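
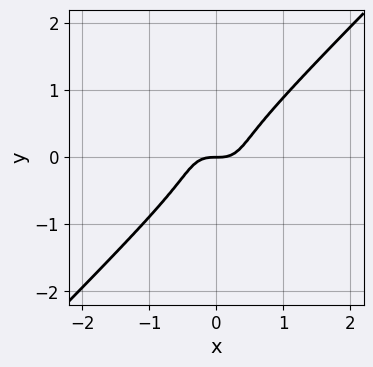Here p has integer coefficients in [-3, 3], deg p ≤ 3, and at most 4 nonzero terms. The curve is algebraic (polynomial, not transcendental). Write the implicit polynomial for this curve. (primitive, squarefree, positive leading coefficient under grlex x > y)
deg p = 3. A generic line meets the curve in up to 3 points.
From the axis intercepts and sections: it crosses the y-axis at the gridline y = 0; one x-axis crossing is at x = 0.
Fitting integer coefficients to these (and the overall shape) gives p.

3*x^3 - 3*y^3 - y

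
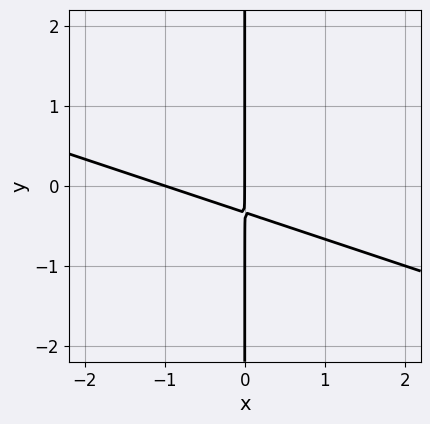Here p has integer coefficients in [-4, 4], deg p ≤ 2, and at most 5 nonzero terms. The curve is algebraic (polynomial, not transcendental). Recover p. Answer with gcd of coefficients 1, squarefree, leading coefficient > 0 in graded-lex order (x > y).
1. The degree is 2 — a generic line meets the curve in up to 2 points.
2. Reading off the gridlines: the x-axis gridline crossings are at x ∈ {-1, 0}; the visible y-axis segment lies entirely on the curve.
3. Fitting integer coefficients to these (and the overall shape) gives p.

x^2 + 3*x*y + x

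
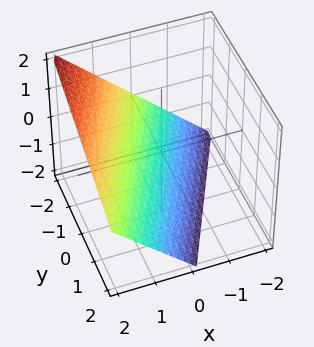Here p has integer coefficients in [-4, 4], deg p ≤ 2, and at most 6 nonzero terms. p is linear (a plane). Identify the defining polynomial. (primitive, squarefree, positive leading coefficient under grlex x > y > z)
1. deg p = 1. The surface is flat (a plane).
2. Reading off the gridlines: it crosses the x-axis at the gridline x = 1; it meets the z-axis at z = -1 (among the integer gridlines).
3. The integer polynomial consistent with all of this is the stated p. Check: (0, -2, 0) on the y-axis lies on the surface, and p(0, -2, 0) = 0. ✓

2*x - y - 2*z - 2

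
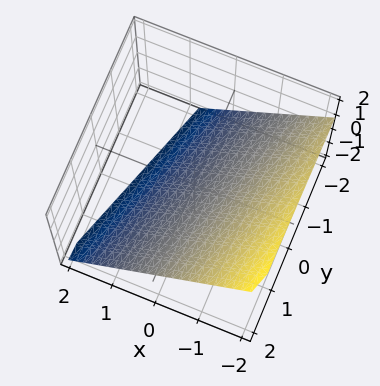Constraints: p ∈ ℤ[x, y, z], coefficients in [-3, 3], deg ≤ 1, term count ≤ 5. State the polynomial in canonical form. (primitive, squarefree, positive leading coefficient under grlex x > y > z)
3*x - y + 3*z + 2

1. deg p = 1. Every cross-section is a straight line — this is a plane.
2. From the axis intercepts and sections: one y-axis crossing is at y = 2.
3. Putting this together gives p.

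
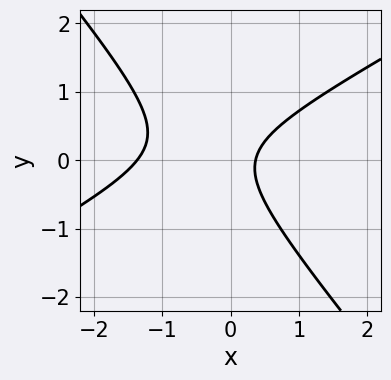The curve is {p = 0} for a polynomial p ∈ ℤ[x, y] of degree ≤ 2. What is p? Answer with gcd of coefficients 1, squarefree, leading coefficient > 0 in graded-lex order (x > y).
1. deg p = 2.
2. Checking where it meets the axes: it misses every integer gridline on the y-axis.
3. Assembling these constraints gives the stated polynomial.

2*x^2 - 2*x*y - 3*y^2 + 2*x - 1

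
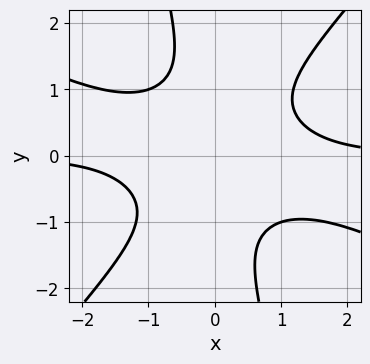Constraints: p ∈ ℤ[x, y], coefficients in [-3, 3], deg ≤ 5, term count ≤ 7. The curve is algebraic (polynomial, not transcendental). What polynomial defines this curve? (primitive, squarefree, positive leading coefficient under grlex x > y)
First, degree: the shape is more complex than any degree-3 curve, so deg p = 4.
Then, from the visible intercepts: no x-intercept at any integer in the box; no y-intercept at any integer in the box.
Finally, together with the visible shape, these determine p as stated.

2*x^3*y + 3*x^2*y^2 - 3*x*y^3 - y^4 - 3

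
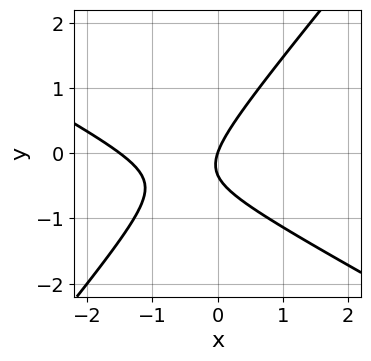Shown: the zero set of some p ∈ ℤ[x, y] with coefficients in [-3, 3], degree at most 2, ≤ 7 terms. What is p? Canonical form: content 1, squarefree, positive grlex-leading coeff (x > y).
2*x^2 + 2*x*y - 3*y^2 + 3*x - y

1. The degree is 2 — no degree-1 curve has this shape.
2. Reading off the gridlines: it meets the y-axis at y = 0 (among the integer gridlines); one x-axis crossing is at x = 0.
3. Solving for integer coefficients yields p as stated.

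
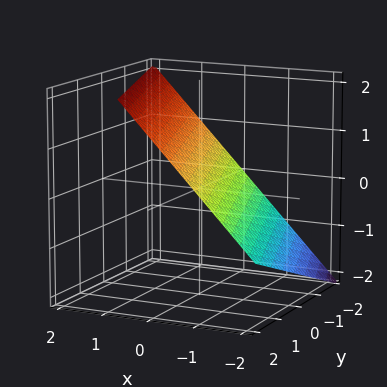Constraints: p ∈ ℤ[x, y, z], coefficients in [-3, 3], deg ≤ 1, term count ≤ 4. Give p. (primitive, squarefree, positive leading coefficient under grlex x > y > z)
3*x + y - 3*z + 2

(a) deg p = 1.
(b) Against the integer gridlines: one y-axis crossing is at y = -2.
(c) Assembling these constraints gives the stated polynomial.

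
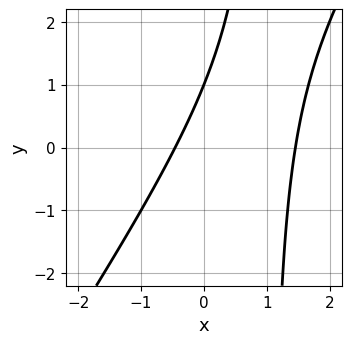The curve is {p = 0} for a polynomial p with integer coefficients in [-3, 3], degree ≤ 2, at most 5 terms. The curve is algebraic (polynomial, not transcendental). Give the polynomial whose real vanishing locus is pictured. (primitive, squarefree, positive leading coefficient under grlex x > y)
First, the degree is 2 — the shape is more complex than any degree-1 curve.
Then, reading off the gridlines: one y-axis crossing is at y = 1.
Finally, matching integer coefficients to the picture gives p.

3*x^2 - 2*x*y - 3*x + 2*y - 2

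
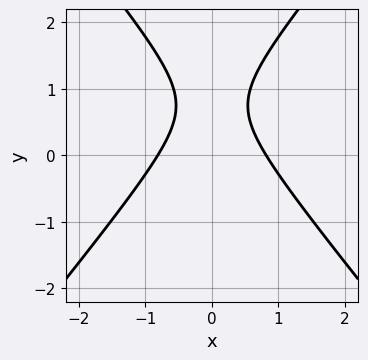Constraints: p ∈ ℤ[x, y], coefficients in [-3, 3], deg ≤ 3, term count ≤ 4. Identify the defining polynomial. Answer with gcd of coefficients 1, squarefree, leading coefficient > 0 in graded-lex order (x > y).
3*x^2 - 2*y^2 + 3*y - 2

(a) The degree is 2 — a generic line meets the curve in up to 2 points.
(b) Symmetries: mirror symmetry x ↦ −x ⇒ only even powers of x.
(c) From the visible intercepts: no y-intercept at any integer in the box.
(d) Fitting integer coefficients to these (and the overall shape) gives p.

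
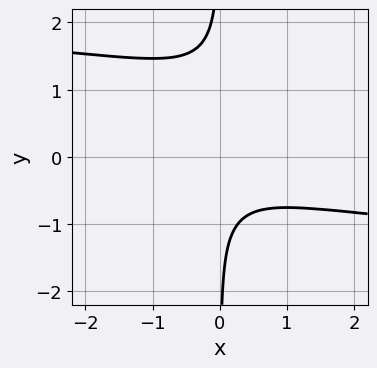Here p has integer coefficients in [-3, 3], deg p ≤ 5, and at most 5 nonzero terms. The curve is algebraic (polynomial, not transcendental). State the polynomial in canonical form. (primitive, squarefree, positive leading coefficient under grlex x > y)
2*x*y^3 - 2*x*y^2 + x^2 + 1

1. The degree is 4 — no degree-3 curve has this shape.
2. From the visible intercepts: the curve avoids every integer y-axis point in the box; it misses every integer gridline on the x-axis.
3. Putting this together gives p.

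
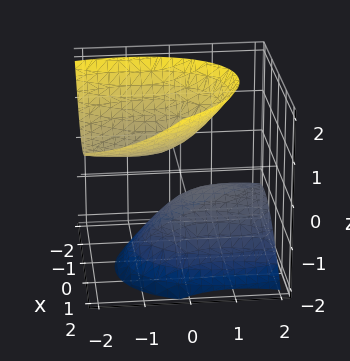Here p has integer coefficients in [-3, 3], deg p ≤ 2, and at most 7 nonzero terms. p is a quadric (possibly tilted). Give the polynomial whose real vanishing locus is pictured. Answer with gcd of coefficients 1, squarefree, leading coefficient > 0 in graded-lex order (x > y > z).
2*x^2 + x*y + y^2 + 2*y*z - 2*z^2 + 1

1. I count 2 distinct pieces. They look like related sheets of one shape, so recover p as a whole.
2. deg p = 2. A generic line meets the surface in up to 2 points.
3. Checking where it meets the axes: it misses every integer gridline on the x-axis; it misses every integer gridline on the y-axis.
4. Together with the visible shape, these determine p as stated.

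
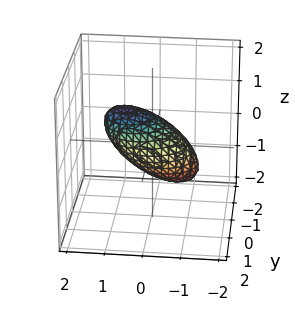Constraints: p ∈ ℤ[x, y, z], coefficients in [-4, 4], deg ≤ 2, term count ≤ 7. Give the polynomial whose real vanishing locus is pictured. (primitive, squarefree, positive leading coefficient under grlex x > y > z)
First, degree: no degree-1 surface has this shape, so deg p = 2.
Next, against the integer gridlines: the x-axis gridline crossings are at x ∈ {-1, 1}.
Finally, assembling these constraints gives the stated polynomial.

2*x^2 - 3*x*z + 3*y^2 + 3*z^2 - 2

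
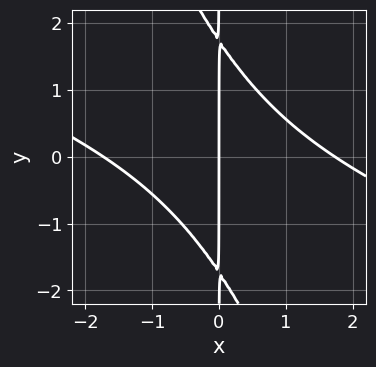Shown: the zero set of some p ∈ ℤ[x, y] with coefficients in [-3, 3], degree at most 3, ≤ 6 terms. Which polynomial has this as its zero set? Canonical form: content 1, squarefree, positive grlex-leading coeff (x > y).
x^3 + 3*x^2*y + x*y^2 - 3*x

First, the degree is 3 — no degree-2 curve has this shape.
Next, observable constraints: it crosses the x-axis at the gridline x = 0; every point of the y-axis in the box is on the curve.
Finally, fitting integer coefficients to these (and the overall shape) gives p.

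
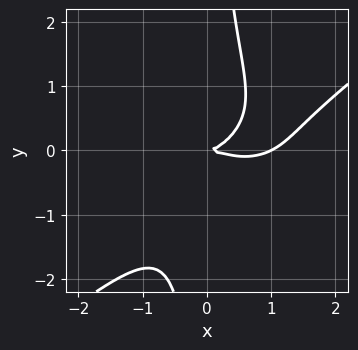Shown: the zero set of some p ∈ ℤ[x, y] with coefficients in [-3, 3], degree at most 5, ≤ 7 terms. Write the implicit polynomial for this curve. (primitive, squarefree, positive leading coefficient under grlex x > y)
x^4 - 2*x*y^3 - x^3 - 2*x^2*y + 2*y^2

1. The degree is 4 — the shape is more complex than any degree-3 curve.
2. Against the integer gridlines: the x-axis gridline crossings are at x ∈ {0, 1}; one y-axis crossing is at y = 0.
3. Together with the visible shape, these determine p as stated.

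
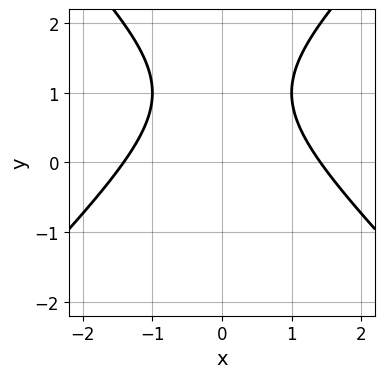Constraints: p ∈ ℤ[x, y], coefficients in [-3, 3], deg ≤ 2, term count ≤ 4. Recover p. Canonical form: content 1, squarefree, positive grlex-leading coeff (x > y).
First, deg p = 2.
Then, symmetries: mirror symmetry x ↦ −x ⇒ only even powers of x.
Then, from the visible intercepts: it misses every integer gridline on the y-axis.
Finally, the integer polynomial consistent with all of this is the stated p.

x^2 - y^2 + 2*y - 2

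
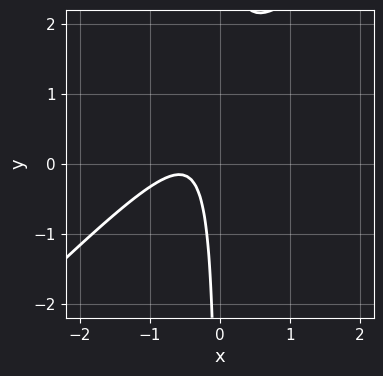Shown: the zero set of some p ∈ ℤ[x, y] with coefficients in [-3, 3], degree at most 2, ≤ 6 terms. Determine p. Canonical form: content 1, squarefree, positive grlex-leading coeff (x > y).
3*x^2 - 3*x*y + 3*x + 1

1. The degree is 2 — a generic line meets the curve in up to 2 points.
2. From the axis intercepts and sections: the curve avoids every integer y-axis point in the box; no x-intercept at any integer in the box.
3. These observations pin down the coefficients.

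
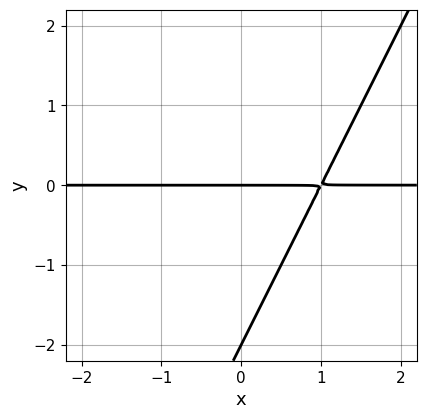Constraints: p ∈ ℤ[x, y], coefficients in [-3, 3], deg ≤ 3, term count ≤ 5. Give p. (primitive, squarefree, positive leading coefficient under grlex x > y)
First, deg p = 2. A generic line meets the curve in up to 2 points.
Then, reading off the gridlines: every point of the x-axis in the box is on the curve; the y-axis gridline crossings are at y ∈ {-2, 0}.
Finally, assembling these constraints gives the stated polynomial.

2*x*y - y^2 - 2*y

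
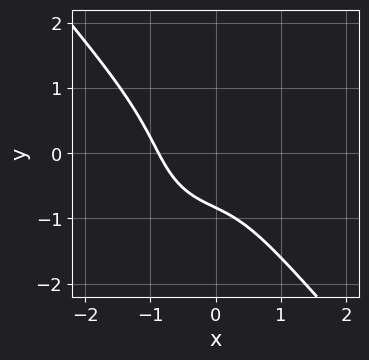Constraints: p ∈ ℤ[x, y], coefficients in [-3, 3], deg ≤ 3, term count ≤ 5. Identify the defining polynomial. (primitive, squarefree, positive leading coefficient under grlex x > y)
The degree is 3 — the shape is more complex than any degree-2 curve.
Solving for integer coefficients yields p as stated.

3*x^3 + 2*y^3 - 3*x*y + y + 2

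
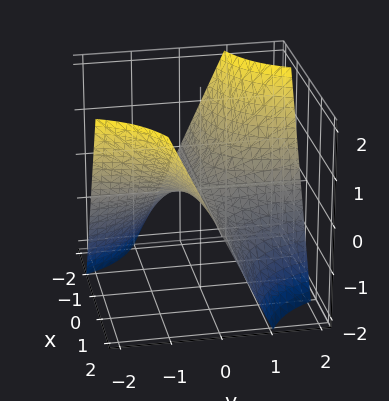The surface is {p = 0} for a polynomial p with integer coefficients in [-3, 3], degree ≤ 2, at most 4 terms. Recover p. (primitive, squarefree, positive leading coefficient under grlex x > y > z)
First, the degree is 2 — a saddle surface; a quadric.
Next, observable constraints: the visible x-axis segment lies entirely on the surface; it crosses the z-axis at the gridline z = 0; the visible y-axis segment lies entirely on the surface.
Finally, matching integer coefficients to the picture gives p.

x*y + z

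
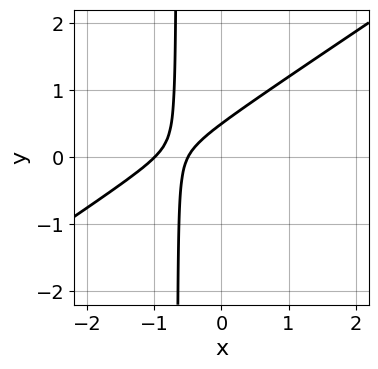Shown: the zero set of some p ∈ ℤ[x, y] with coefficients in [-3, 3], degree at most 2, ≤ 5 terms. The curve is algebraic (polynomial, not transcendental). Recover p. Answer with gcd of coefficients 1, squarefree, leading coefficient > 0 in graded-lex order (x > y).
2*x^2 - 3*x*y + 3*x - 2*y + 1

The degree is 2 — the shape is more complex than any degree-1 curve.
Reading off the gridlines: one x-axis crossing is at x = -1.
Solving for integer coefficients yields p as stated.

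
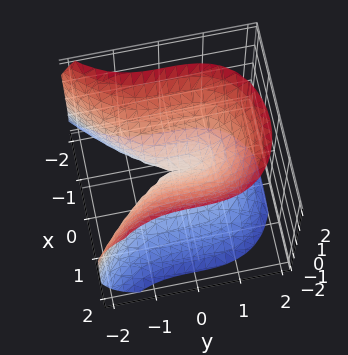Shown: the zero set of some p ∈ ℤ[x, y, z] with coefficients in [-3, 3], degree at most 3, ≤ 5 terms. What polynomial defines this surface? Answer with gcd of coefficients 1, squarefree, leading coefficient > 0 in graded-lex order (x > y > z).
y^3 + 3*x^2 - 2*z^2

Degree: a generic line meets the surface in up to 3 points, so deg p = 3.
Checking where it meets the axes: one z-axis crossing is at z = 0; it crosses the y-axis at the gridline y = 0.
Fitting integer coefficients to these (and the overall shape) gives p.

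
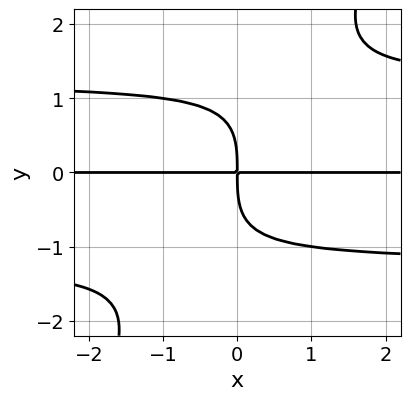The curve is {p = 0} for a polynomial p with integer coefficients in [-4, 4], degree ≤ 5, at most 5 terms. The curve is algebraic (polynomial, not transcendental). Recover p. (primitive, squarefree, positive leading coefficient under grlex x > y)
First, the degree is 4 — a generic line meets the curve in up to 4 points.
Then, observable constraints: the visible x-axis segment lies entirely on the curve.
Finally, together with the visible shape, these determine p as stated.

2*x*y^3 - y^4 - 3*x*y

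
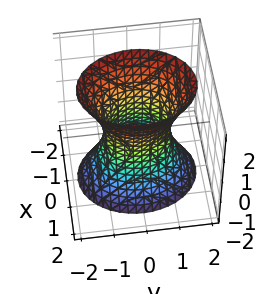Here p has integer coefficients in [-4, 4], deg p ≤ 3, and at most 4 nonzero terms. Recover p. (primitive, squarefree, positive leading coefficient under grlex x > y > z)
First, deg p = 2. An hourglass — one-sheet hyperboloid; a quadric.
Then, symmetries: mirror symmetry z ↦ −z ⇒ only even powers of z; mirror symmetry x ↦ −x ⇒ only even powers of x; the y ↦ −y reflection is a symmetry, so y appears only in even powers.
Next, from the axis intercepts and sections: no z-intercept at any integer in the box; among the integer gridlines, it crosses the y-axis at y ∈ {-1, 1}.
Finally, the integer polynomial consistent with all of this is the stated p.

3*x^2 + 2*y^2 - z^2 - 2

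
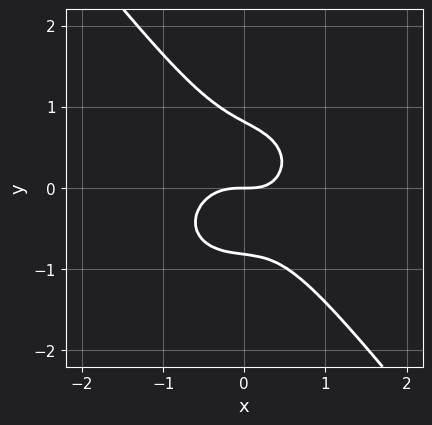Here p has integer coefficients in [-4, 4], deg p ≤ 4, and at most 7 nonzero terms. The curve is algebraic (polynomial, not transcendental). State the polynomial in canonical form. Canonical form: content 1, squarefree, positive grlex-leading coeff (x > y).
1. The degree is 3 — the shape is more complex than any degree-2 curve.
2. Reading off the gridlines: it meets the x-axis at x = 0 (among the integer gridlines); it crosses the y-axis at the gridline y = 0.
3. The integer polynomial consistent with all of this is the stated p.

3*x^3 + 2*x*y^2 + 3*y^3 + x*y - 2*y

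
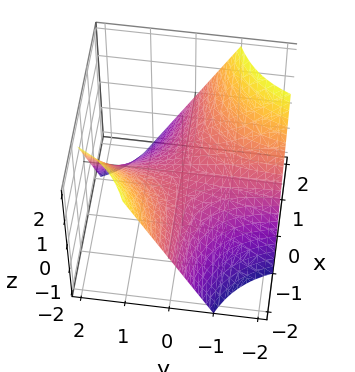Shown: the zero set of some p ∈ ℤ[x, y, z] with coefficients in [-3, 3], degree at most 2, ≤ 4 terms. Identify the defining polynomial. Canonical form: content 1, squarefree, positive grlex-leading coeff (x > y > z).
x*y + z

(a) deg p = 2. A hyperbolic paraboloid; a quadric.
(b) From the axis intercepts and sections: it meets the z-axis at z = 0 (among the integer gridlines); the visible y-axis segment lies entirely on the surface; the visible x-axis segment lies entirely on the surface.
(c) Assembling these constraints gives the stated polynomial.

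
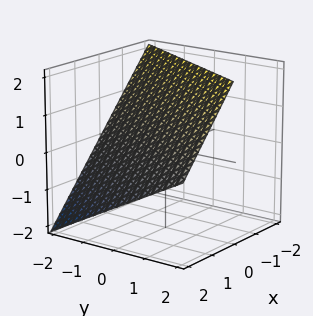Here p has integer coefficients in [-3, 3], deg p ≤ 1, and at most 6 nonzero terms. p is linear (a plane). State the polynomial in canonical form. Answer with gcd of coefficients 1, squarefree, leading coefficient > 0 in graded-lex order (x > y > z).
First, degree: the surface is flat (a plane), so deg p = 1.
Next, against the integer gridlines: it crosses the z-axis at the gridline z = 1; it meets the y-axis at y = -2 (among the integer gridlines).
Finally, the integer polynomial consistent with all of this is the stated p. Check: (1, 0, 0) on the x-axis lies on the surface, and p(1, 0, 0) = 0. ✓

2*x - y + 2*z - 2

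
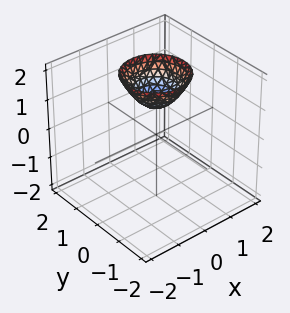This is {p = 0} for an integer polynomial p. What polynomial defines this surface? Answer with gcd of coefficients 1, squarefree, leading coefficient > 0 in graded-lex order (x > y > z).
x^2 + y^2 - z + 1

(a) deg p = 2.
(b) Symmetries: the z-axis is an axis of rotation, so x and y enter only as x² + y².
(c) Checking where it meets the axes: a circular section at z = 2 has radius exactly 1; no x-intercept at any integer in the box; it misses every integer gridline on the y-axis.
(d) Assembling these constraints gives the stated polynomial.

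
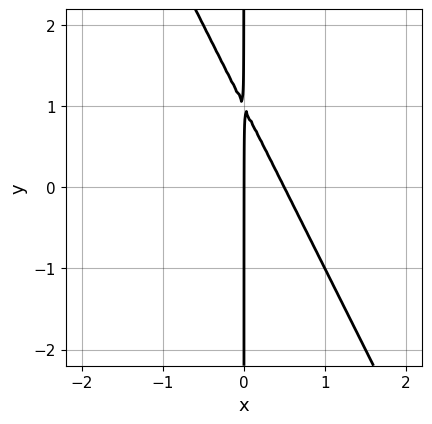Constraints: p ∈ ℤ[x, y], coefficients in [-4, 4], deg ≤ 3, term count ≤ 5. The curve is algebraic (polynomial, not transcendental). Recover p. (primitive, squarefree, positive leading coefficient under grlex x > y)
2*x^2 + x*y - x

The degree is 2 — no degree-1 curve has this shape.
From the visible intercepts: one x-axis crossing is at x = 0; the visible y-axis segment lies entirely on the curve.
Assembling these constraints gives the stated polynomial.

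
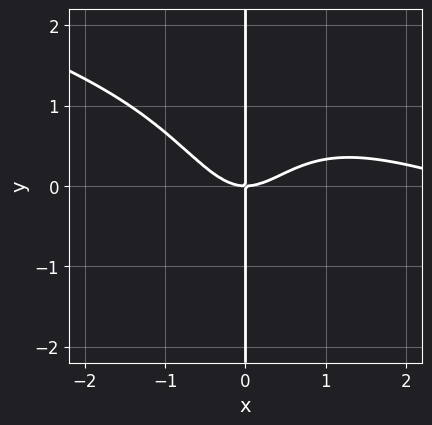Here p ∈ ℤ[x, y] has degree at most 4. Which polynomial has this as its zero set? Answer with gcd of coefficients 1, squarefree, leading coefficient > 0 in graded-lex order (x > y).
1. deg p = 4. No degree-3 curve has this shape.
2. From the axis intercepts and sections: the visible y-axis segment lies entirely on the curve; one x-axis crossing is at x = 0.
3. Solving for integer coefficients yields p as stated.

x^4 + 3*x^3*y - 3*x^3 + 3*x*y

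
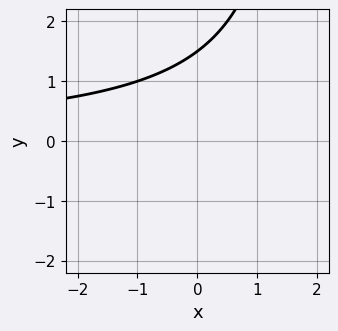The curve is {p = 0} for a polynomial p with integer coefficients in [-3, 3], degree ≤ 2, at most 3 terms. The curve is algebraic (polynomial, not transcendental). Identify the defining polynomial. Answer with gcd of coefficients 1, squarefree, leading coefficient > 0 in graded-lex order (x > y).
x*y - 2*y + 3

First, deg p = 2. A generic line meets the curve in up to 2 points.
Next, observable constraints: it misses every integer gridline on the x-axis.
Finally, solving for integer coefficients yields p as stated.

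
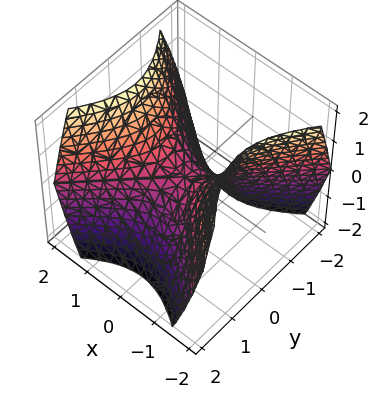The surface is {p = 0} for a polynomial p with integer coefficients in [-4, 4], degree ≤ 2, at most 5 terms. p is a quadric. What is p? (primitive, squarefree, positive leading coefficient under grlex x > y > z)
x^2 - y^2 - z

(a) Degree: a saddle surface; a quadric, so deg p = 2.
(b) Symmetries: it's symmetric under x → −x, forcing even powers of x; the y ↦ −y reflection is a symmetry, so y appears only in even powers.
(c) From the axis intercepts and sections: it meets the y-axis at y = 0 (among the integer gridlines); it meets the x-axis at x = 0 (among the integer gridlines).
(d) These observations pin down the coefficients.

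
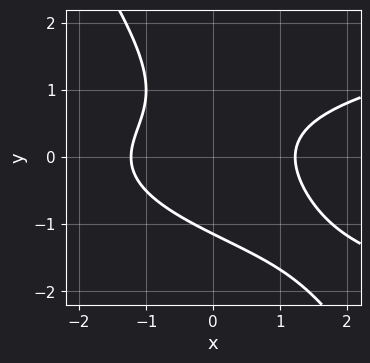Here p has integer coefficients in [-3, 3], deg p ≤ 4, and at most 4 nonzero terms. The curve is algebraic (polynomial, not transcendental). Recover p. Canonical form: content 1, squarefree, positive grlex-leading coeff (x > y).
The degree is 3 — no degree-2 curve has this shape.
The integer polynomial consistent with all of this is the stated p.

3*x*y^2 + 2*y^3 - 2*x^2 + 3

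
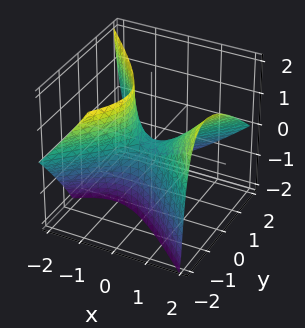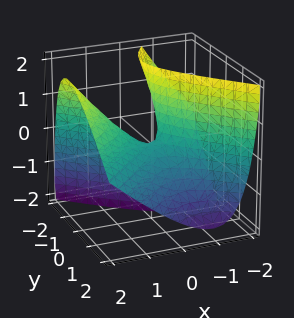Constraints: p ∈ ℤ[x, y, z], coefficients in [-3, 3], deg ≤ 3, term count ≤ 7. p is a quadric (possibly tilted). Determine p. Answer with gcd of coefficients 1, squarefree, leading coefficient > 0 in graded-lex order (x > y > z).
3*x^2 - 3*x*z - 3*y^2 - 3*y*z - 2*z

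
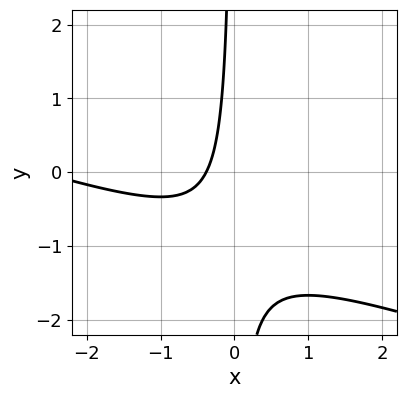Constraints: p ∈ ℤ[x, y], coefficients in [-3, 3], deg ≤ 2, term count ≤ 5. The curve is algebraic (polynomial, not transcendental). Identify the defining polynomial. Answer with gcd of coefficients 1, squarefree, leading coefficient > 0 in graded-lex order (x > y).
First, deg p = 2.
Then, checking where it meets the axes: the curve avoids every integer y-axis point in the box.
Finally, these observations pin down the coefficients.

x^2 + 3*x*y + 3*x + 1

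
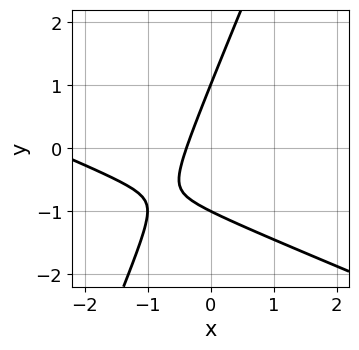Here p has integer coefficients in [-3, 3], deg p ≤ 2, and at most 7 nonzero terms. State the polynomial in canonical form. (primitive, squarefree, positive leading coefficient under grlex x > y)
1. The degree is 2 — no degree-1 curve has this shape.
2. Observable constraints: among the integer gridlines, it crosses the y-axis at y ∈ {-1, 1}.
3. These observations pin down the coefficients.

x^2 + 2*x*y - y^2 + 3*x + 1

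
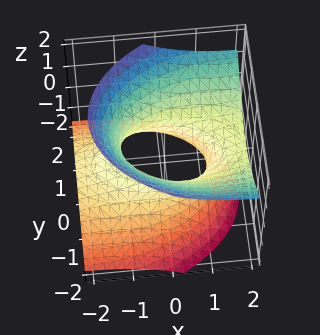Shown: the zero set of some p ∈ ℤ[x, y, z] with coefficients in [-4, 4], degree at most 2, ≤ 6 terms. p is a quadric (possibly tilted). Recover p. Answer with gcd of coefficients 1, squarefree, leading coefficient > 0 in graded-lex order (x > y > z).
1. The degree is 2 — the shape is more complex than any degree-1 surface.
2. From the axis intercepts and sections: no z-intercept at any integer in the box.
3. Solving for integer coefficients yields p as stated.

x^2 - 3*x*z + 3*y^2 - 3*z^2 - 2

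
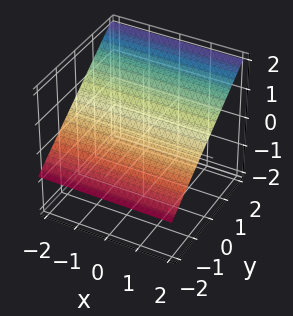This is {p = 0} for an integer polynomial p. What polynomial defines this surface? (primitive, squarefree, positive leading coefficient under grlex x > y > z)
2*y - 3*z + 2

deg p = 1. The surface is flat (a plane).
Reading off the gridlines: it crosses the y-axis at the gridline y = -1; it misses every integer gridline on the x-axis.
Solving for integer coefficients yields p as stated.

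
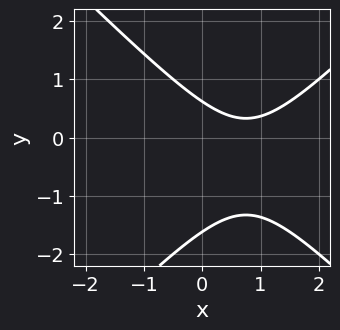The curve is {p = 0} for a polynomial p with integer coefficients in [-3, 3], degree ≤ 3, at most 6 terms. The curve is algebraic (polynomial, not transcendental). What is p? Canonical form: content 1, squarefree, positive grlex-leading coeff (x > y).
2*x^2 - 2*y^2 - 3*x - 2*y + 2

(a) Degree: the shape is more complex than any degree-1 curve, so deg p = 2.
(b) From the visible intercepts: it misses every integer gridline on the x-axis.
(c) The integer polynomial consistent with all of this is the stated p.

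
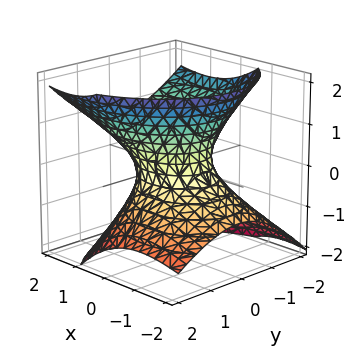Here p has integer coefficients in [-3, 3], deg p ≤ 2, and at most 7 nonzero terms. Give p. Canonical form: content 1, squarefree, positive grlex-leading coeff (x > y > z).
First, the degree is 2 — no degree-1 surface has this shape.
Next, reading off the gridlines: among the integer gridlines, it crosses the x-axis at x ∈ {-1, 1}; no z-intercept at any integer in the box.
Finally, the integer polynomial consistent with all of this is the stated p.

2*x^2 - 3*x*z + 3*y^2 + y*z - 3*z^2 - 2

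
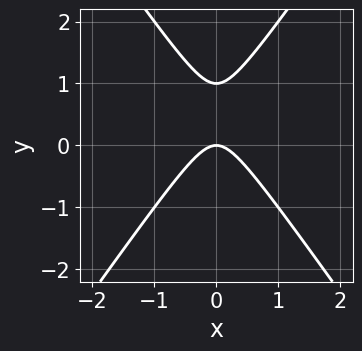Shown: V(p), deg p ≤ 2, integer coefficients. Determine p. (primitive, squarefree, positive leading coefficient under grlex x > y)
First, degree: the shape is more complex than any degree-1 curve, so deg p = 2.
Next, symmetries: it's symmetric under x → −x, forcing even powers of x.
Then, against the integer gridlines: among the integer gridlines, it crosses the y-axis at y ∈ {0, 1}; it meets the x-axis at x = 0 (among the integer gridlines).
Finally, matching integer coefficients to the picture gives p.

2*x^2 - y^2 + y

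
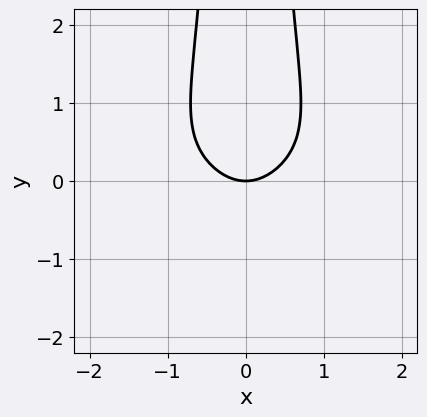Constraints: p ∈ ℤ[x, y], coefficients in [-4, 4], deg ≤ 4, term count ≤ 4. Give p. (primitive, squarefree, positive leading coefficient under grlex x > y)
x^2*y^2 + x^2 - y

(a) deg p = 4. A generic line meets the curve in up to 4 points.
(b) Symmetries: it's symmetric under x → −x, forcing even powers of x.
(c) Reading off the gridlines: it crosses the y-axis at the gridline y = 0; one x-axis crossing is at x = 0.
(d) Matching integer coefficients to the picture gives p.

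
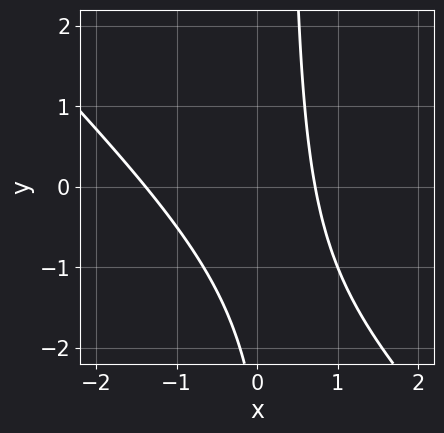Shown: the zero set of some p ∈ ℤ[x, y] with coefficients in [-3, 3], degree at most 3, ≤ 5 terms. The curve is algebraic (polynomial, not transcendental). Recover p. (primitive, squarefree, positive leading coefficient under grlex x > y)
deg p = 2. A generic line meets the curve in up to 2 points.
Against the integer gridlines: it misses every integer gridline on the y-axis.
The integer polynomial consistent with all of this is the stated p.

3*x^2 + 3*x*y + 2*x - y - 3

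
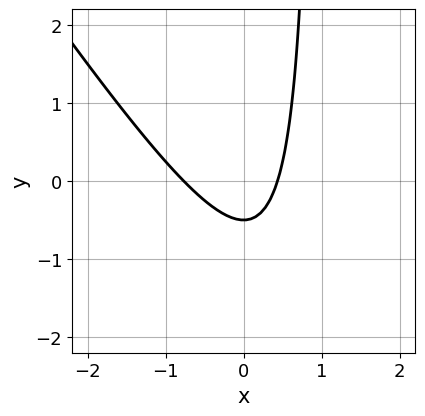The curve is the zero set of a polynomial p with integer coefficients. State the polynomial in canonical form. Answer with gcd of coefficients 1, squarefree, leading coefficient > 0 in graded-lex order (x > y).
First, the degree is 2 — the shape is more complex than any degree-1 curve.
Finally, matching integer coefficients to the picture gives p.

3*x^2 + 2*x*y + x - 2*y - 1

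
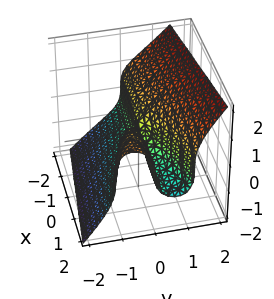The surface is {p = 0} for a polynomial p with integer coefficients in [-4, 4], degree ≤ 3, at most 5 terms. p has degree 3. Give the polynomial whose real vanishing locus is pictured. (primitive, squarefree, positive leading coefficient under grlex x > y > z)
3*y^3 - 2*z^3 - 2*x*y

Degree: no degree-2 surface has this shape, so deg p = 3.
Against the integer gridlines: one z-axis crossing is at z = 0; it crosses the y-axis at the gridline y = 0; every point of the x-axis in the box is on the surface.
Together with the visible shape, these determine p as stated.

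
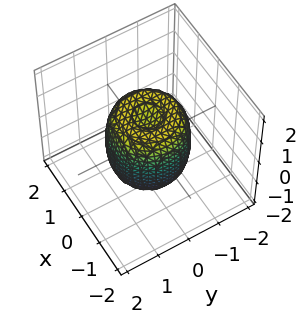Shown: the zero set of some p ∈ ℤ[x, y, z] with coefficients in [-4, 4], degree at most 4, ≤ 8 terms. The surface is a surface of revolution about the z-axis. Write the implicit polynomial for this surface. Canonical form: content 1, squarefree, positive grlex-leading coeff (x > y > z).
First, degree: a generic line meets the surface in up to 4 points, so deg p = 4.
Next, by symmetry, the z-axis is an axis of rotation, so x and y enter only as x² + y².
Next, checking where it meets the axes: the z-axis gridline crossings are at z ∈ {-1, 1}; a circular section at z = 0 has radius between 1 and 2.
Finally, putting this together gives p.

2*x^4 + 4*x^2*y^2 + 2*y^4 - 2*x^2 - 2*y^2 + z^2 - 1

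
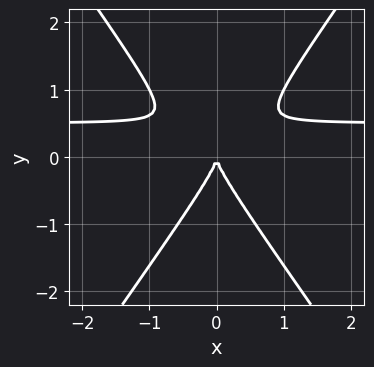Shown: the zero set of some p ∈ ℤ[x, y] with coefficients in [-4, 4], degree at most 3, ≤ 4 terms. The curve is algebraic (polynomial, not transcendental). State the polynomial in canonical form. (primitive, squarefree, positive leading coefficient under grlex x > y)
2*x^2*y - y^3 - x^2

Degree: the shape is more complex than any degree-2 curve, so deg p = 3.
Symmetries: mirror symmetry x ↦ −x ⇒ only even powers of x.
Observable constraints: it meets the y-axis at y = 0 (among the integer gridlines); it crosses the x-axis at the gridline x = 0.
Assembling these constraints gives the stated polynomial.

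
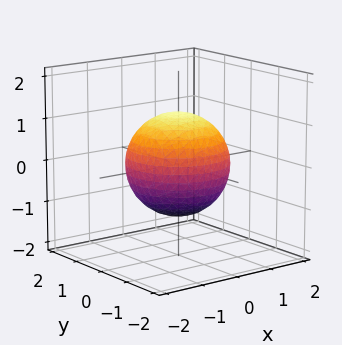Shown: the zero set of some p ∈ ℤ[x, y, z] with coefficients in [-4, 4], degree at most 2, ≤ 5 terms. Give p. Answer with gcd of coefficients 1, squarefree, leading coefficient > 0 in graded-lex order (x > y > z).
2*x^2 + 2*y^2 + 2*z^2 - 3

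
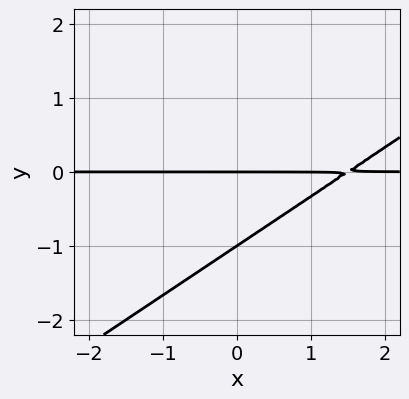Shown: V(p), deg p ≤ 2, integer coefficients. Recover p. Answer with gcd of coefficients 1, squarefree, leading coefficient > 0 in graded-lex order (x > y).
2*x*y - 3*y^2 - 3*y

1. Degree: a generic line meets the curve in up to 2 points, so deg p = 2.
2. Reading off the gridlines: the y-axis gridline crossings are at y ∈ {-1, 0}; every point of the x-axis in the box is on the curve.
3. Solving for integer coefficients yields p as stated.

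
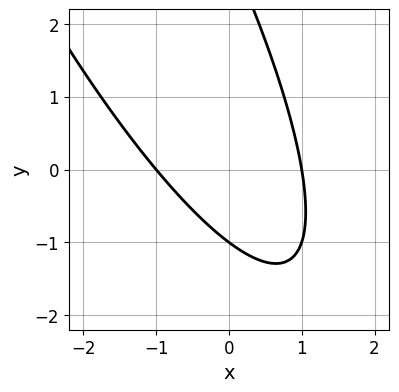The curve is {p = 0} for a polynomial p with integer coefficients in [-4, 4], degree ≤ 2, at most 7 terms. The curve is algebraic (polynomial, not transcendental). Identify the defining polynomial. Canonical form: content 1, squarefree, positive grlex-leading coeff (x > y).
3*x^2 + 3*x*y + y^2 - 2*y - 3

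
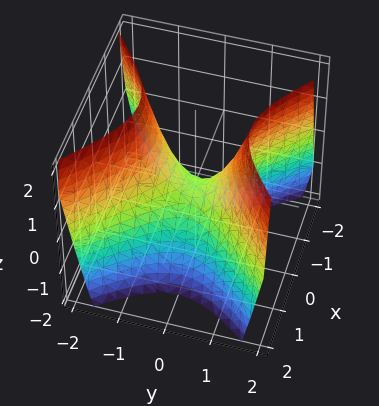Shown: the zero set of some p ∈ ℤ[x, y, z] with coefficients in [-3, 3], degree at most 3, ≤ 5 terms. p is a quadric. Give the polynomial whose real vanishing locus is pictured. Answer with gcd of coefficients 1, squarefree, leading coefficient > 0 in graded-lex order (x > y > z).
First, degree: a saddle surface; a quadric, so deg p = 2.
Then, symmetries: it's symmetric under x → −x, forcing even powers of x; it's symmetric under y → −y, forcing even powers of y.
Next, observable constraints: one y-axis crossing is at y = 0; it meets the z-axis at z = 0 (among the integer gridlines); one x-axis crossing is at x = 0.
Finally, together with the visible shape, these determine p as stated.

3*x^2 - 3*y^2 + 2*z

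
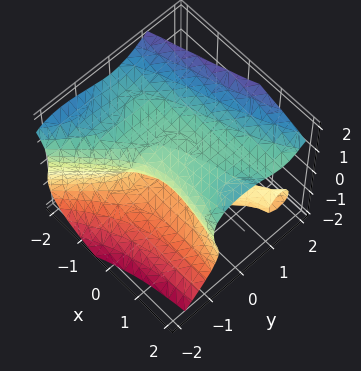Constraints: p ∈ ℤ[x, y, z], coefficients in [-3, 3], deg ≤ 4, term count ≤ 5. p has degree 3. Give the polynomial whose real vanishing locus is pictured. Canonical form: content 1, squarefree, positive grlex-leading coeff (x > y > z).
First, degree: no degree-2 surface has this shape, so deg p = 3.
Next, checking where it meets the axes: it meets the x-axis at x = 0 (among the integer gridlines); it crosses the y-axis at the gridline y = 0; the z-axis gridline crossings are at z ∈ {-1, 0, 1}.
Finally, solving for integer coefficients yields p as stated.

3*x*y^2 - 3*y^3 + 3*z^3 - x^2 - 3*z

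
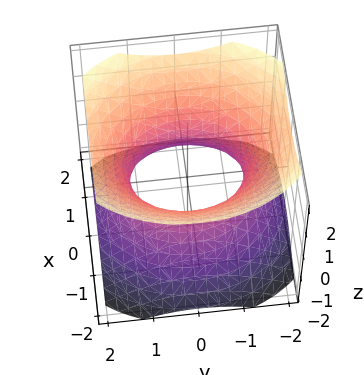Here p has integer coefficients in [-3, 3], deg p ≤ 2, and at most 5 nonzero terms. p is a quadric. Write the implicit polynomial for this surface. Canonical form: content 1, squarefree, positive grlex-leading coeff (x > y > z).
(a) Degree: an hourglass — one-sheet hyperboloid; a quadric, so deg p = 2.
(b) Symmetries: mirror symmetry x ↦ −x ⇒ only even powers of x; mirror symmetry y ↦ −y ⇒ only even powers of y; it's symmetric under z → −z, forcing even powers of z.
(c) From the axis intercepts and sections: it misses every integer gridline on the z-axis; among the integer gridlines, it crosses the x-axis at x ∈ {-1, 1}.
(d) The integer polynomial consistent with all of this is the stated p.

3*x^2 + 2*y^2 - 3*z^2 - 3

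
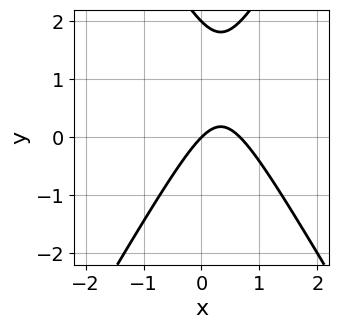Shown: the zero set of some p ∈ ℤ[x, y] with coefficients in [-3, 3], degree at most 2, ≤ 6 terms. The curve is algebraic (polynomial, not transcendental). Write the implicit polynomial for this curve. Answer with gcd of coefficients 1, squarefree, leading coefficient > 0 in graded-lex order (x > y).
3*x^2 - y^2 - 2*x + 2*y

The degree is 2 — no degree-1 curve has this shape.
From the visible intercepts: one x-axis crossing is at x = 0; the y-axis gridline crossings are at y ∈ {0, 2}.
Putting this together gives p.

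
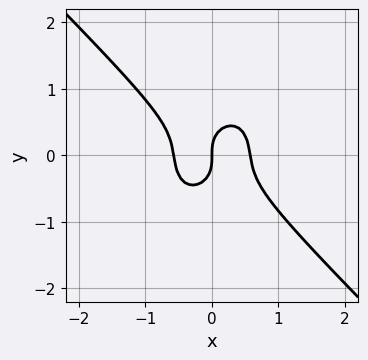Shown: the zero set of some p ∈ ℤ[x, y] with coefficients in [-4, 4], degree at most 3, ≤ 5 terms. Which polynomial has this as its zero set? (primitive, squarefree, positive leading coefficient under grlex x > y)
First, degree: a generic line meets the curve in up to 3 points, so deg p = 3.
Then, checking where it meets the axes: it meets the x-axis at x = 0 (among the integer gridlines); one y-axis crossing is at y = 0.
Finally, matching integer coefficients to the picture gives p.

3*x^3 + x^2*y + 2*y^3 - x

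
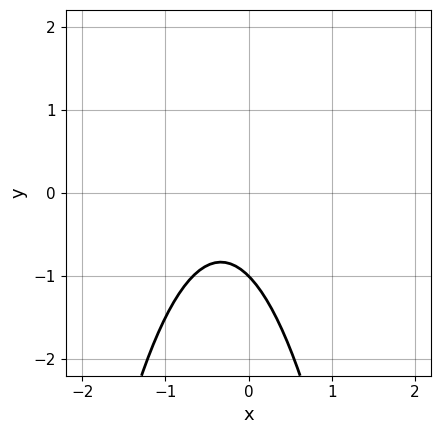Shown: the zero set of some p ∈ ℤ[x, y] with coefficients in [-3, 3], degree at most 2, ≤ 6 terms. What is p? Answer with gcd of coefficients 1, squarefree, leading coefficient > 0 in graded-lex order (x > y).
3*x^2 + 2*x + 2*y + 2

1. The degree is 2 — the shape is more complex than any degree-1 curve.
2. Against the integer gridlines: the curve avoids every integer x-axis point in the box; one y-axis crossing is at y = -1.
3. The integer polynomial consistent with all of this is the stated p.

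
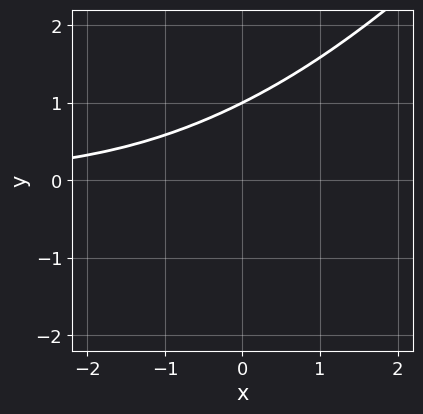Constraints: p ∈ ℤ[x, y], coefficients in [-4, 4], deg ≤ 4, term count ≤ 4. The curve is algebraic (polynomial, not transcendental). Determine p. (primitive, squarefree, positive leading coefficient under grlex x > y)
The degree is 3 — the shape is more complex than any degree-2 curve.
From the visible intercepts: no x-intercept at any integer in the box; it crosses the y-axis at the gridline y = 1.
Putting this together gives p.

x^2*y - 3*x*y^2 + 2*y^3 - 2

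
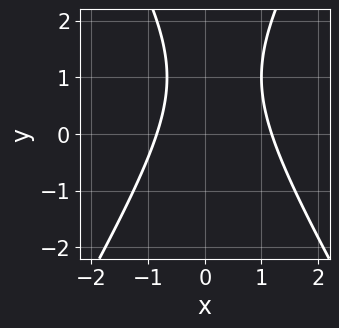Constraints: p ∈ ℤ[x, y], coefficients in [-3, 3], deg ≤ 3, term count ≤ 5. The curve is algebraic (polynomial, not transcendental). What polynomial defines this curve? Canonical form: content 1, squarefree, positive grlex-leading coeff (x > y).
First, degree: no degree-1 curve has this shape, so deg p = 2.
Then, from the visible intercepts: no y-intercept at any integer in the box.
Finally, together with the visible shape, these determine p as stated.

3*x^2 - y^2 - x + 2*y - 3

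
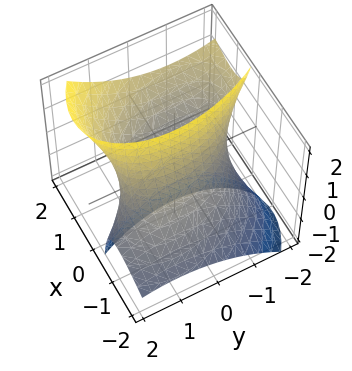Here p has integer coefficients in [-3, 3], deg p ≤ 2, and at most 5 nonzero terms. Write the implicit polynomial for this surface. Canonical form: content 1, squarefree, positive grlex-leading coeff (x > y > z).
(a) deg p = 2. No degree-1 surface has this shape.
(b) Checking where it meets the axes: no z-intercept at any integer in the box; the x-axis gridline crossings are at x ∈ {-1, 1}.
(c) Solving for integer coefficients yields p as stated.

2*x^2 + x*y - 3*x*z + y^2 - 2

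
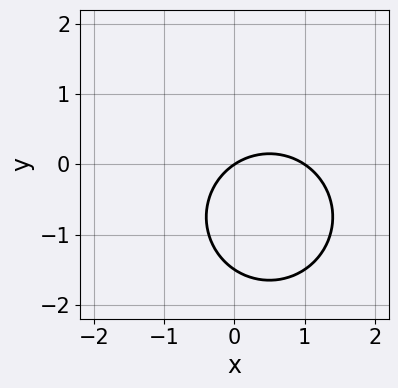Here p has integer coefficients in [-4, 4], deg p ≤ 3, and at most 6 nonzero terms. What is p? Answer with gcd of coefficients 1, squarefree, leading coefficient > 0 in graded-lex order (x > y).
(a) The degree is 2 — no degree-1 curve has this shape.
(b) Observable constraints: it crosses the y-axis at the gridline y = 0; among the integer gridlines, it crosses the x-axis at x ∈ {0, 1}.
(c) Fitting integer coefficients to these (and the overall shape) gives p.

2*x^2 + 2*y^2 - 2*x + 3*y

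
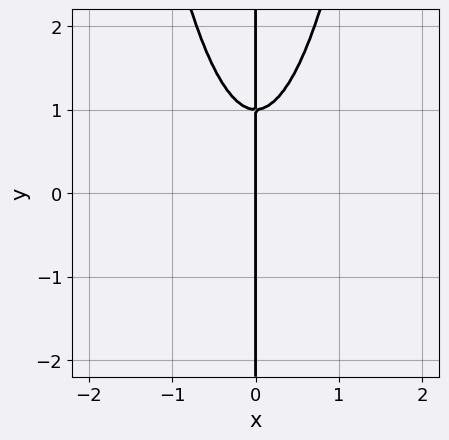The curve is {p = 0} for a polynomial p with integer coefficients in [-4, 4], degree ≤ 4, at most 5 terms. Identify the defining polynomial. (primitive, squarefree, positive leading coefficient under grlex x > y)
First, the degree is 3 — the shape is more complex than any degree-2 curve.
Next, against the integer gridlines: it crosses the x-axis at the gridline x = 0; every point of the y-axis in the box is on the curve.
Finally, fitting integer coefficients to these (and the overall shape) gives p.

2*x^3 - x*y + x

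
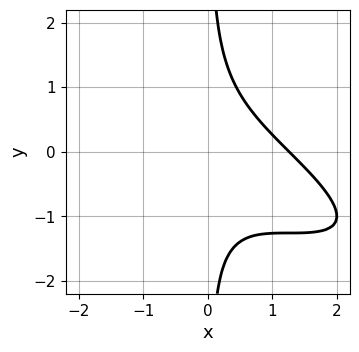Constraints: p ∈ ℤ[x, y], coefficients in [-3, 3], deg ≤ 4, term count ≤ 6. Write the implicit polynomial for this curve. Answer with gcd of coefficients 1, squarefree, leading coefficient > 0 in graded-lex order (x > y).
x^3 + 3*x^2*y + 3*x*y^2 - 2

(a) Degree: a generic line meets the curve in up to 3 points, so deg p = 3.
(b) Observable constraints: it misses every integer gridline on the y-axis.
(c) Solving for integer coefficients yields p as stated.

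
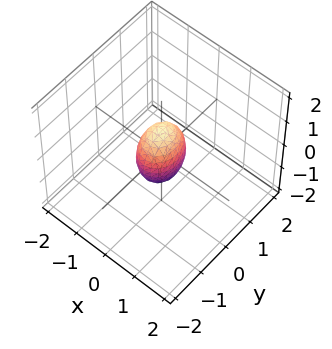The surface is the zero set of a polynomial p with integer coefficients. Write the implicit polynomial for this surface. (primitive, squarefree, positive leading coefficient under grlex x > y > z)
1. deg p = 2. A closed, bounded, convex surface; a quadric.
2. Symmetries: the z ↦ −z reflection is a symmetry, so z appears only in even powers; it's symmetric under y → −y, forcing even powers of y; mirror symmetry x ↦ −x ⇒ only even powers of x.
3. From the visible intercepts: the z-axis gridline crossings are at z ∈ {-1, 1}.
4. Solving for integer coefficients yields p as stated.

3*x^2 + 2*y^2 + z^2 - 1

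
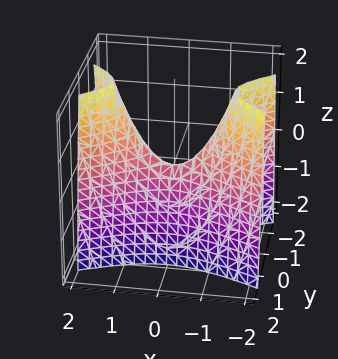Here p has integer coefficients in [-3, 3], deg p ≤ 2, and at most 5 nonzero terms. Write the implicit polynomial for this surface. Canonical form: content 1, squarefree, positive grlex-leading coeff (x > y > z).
x^2 - 3*y^2 - z

1. The degree is 2 — a hyperbolic paraboloid; a quadric.
2. Symmetries: mirror symmetry x ↦ −x ⇒ only even powers of x; it's symmetric under y → −y, forcing even powers of y.
3. Observable constraints: one y-axis crossing is at y = 0; it meets the z-axis at z = 0 (among the integer gridlines); it crosses the x-axis at the gridline x = 0.
4. Fitting integer coefficients to these (and the overall shape) gives p.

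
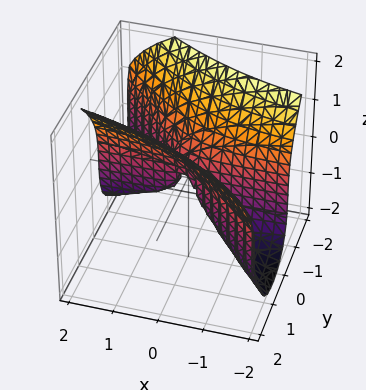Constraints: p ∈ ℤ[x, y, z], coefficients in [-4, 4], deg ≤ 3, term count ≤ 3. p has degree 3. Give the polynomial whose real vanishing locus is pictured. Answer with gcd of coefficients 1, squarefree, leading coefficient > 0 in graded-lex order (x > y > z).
1. deg p = 3. No degree-2 surface has this shape.
2. Against the integer gridlines: it meets the y-axis at y = 0 (among the integer gridlines); it meets the z-axis at z = 0 (among the integer gridlines).
3. Together with the visible shape, these determine p as stated. Check: (-1, 0, 0) on the x-axis lies on the surface, and p(-1, 0, 0) = 0. ✓

z^3 - 3*x*y - 3*y^2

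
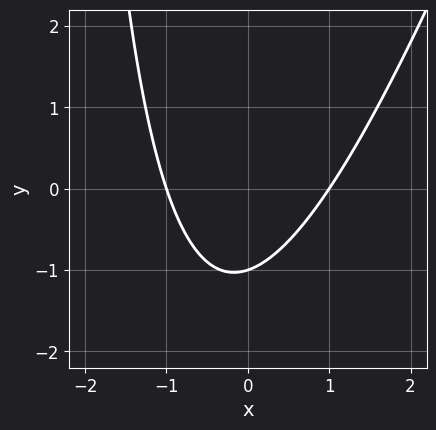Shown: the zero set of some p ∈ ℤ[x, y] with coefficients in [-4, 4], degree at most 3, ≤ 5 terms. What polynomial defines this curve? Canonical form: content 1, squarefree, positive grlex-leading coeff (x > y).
The degree is 2 — no degree-1 curve has this shape.
Checking where it meets the axes: one y-axis crossing is at y = -1; the x-axis gridline crossings are at x ∈ {-1, 1}.
Assembling these constraints gives the stated polynomial.

3*x^2 - x*y - 3*y - 3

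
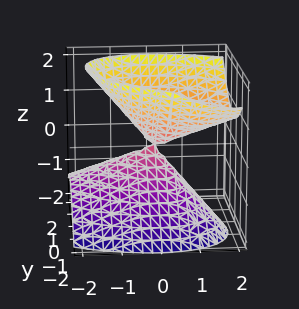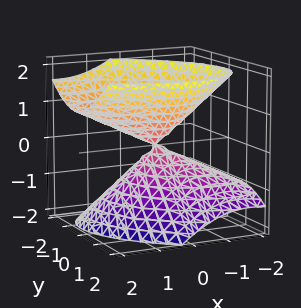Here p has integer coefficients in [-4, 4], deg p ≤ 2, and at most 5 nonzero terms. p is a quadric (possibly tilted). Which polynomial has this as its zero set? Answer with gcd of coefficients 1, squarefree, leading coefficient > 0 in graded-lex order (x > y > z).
2*x^2 + 2*x*y - 2*x*z + 3*y^2 - 3*z^2

(a) There are 2 components. They look like related sheets of one shape, so recover p as a whole.
(b) Degree: the shape is more complex than any degree-1 surface, so deg p = 2.
(c) Observable constraints: it crosses the y-axis at the gridline y = 0; it meets the z-axis at z = 0 (among the integer gridlines).
(d) The integer polynomial consistent with all of this is the stated p.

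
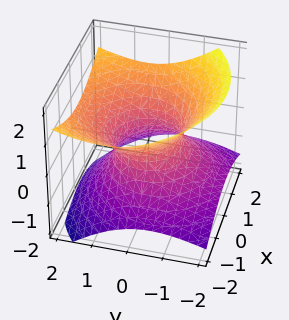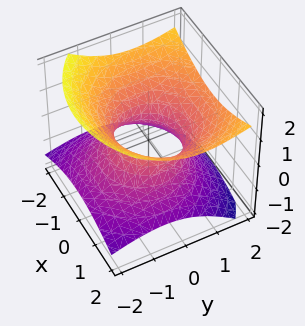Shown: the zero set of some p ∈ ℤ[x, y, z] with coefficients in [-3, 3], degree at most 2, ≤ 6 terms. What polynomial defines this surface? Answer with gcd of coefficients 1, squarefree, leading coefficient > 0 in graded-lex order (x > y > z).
deg p = 2.
From the visible intercepts: the x-axis gridline crossings are at x ∈ {-1, 1}; it misses every integer gridline on the z-axis; the y-axis gridline crossings are at y ∈ {-1, 1}.
These observations pin down the coefficients.

x^2 + y^2 - y*z - 2*z^2 - 1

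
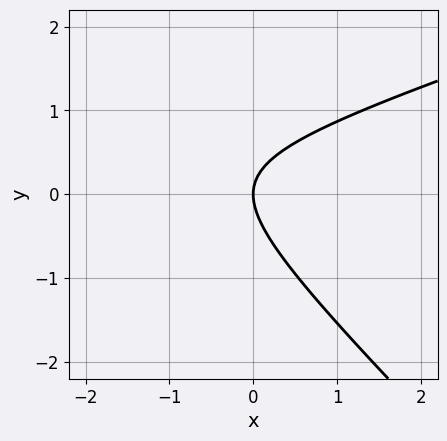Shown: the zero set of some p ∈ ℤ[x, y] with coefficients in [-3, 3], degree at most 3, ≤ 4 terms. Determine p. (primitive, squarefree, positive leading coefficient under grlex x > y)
1. deg p = 2.
2. From the axis intercepts and sections: it crosses the y-axis at the gridline y = 0; one x-axis crossing is at x = 0.
3. Putting this together gives p.

x^2 - 2*x*y - 3*y^2 + 3*x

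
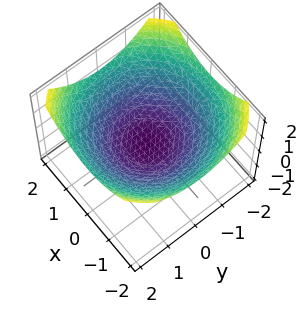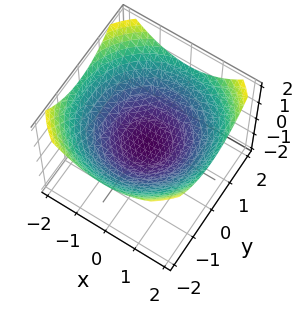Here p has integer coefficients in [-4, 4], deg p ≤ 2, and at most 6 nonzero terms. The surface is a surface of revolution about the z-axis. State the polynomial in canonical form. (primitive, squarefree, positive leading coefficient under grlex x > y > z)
x^2 + y^2 - 3*z - 1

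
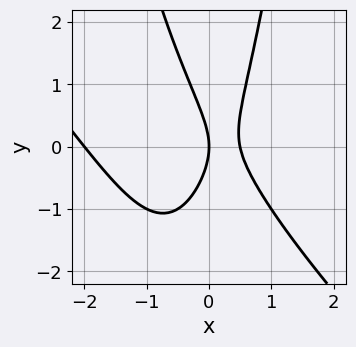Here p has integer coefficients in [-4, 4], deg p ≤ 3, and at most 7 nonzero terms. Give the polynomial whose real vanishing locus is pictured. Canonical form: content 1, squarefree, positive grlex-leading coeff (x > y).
2*x^3 + 2*x^2*y + 3*x^2 - y^2 - 2*x

The degree is 3 — no degree-2 curve has this shape.
Checking where it meets the axes: it crosses the y-axis at the gridline y = 0; the x-axis gridline crossings are at x ∈ {-2, 0}.
Together with the visible shape, these determine p as stated.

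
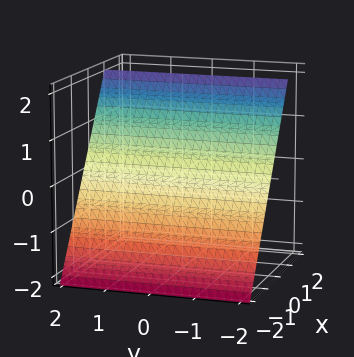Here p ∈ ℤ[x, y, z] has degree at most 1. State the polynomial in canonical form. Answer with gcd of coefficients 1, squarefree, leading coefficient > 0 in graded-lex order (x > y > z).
(a) The degree is 1 — every cross-section is a straight line — this is a plane.
(b) Observable constraints: one z-axis crossing is at z = 1; the surface avoids every integer y-axis point in the box.
(c) Together with the visible shape, these determine p as stated.

3*x - 2*z + 2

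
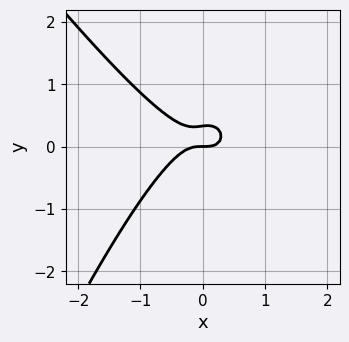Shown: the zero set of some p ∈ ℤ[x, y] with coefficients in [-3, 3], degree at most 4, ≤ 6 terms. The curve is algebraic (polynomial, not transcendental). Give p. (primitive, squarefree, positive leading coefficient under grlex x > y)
3*x^3 + x^2*y - x*y^2 + 3*y^2 - y

First, the degree is 3 — a generic line meets the curve in up to 3 points.
Then, from the axis intercepts and sections: one x-axis crossing is at x = 0; one y-axis crossing is at y = 0.
Finally, assembling these constraints gives the stated polynomial.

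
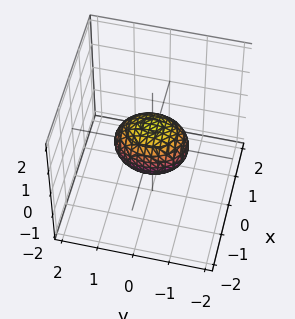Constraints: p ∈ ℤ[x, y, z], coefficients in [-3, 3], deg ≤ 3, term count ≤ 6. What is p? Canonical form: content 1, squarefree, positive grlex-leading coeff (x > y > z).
3*x^2 + 2*y^2 + 3*z^2 - 2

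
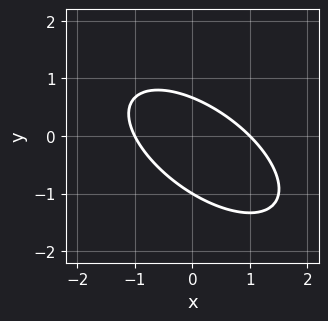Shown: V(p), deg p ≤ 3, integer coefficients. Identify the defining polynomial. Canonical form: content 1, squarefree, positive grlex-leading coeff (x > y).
2*x^2 + 3*x*y + 3*y^2 + y - 2

1. Degree: the shape is more complex than any degree-1 curve, so deg p = 2.
2. Reading off the gridlines: it crosses the y-axis at the gridline y = -1; among the integer gridlines, it crosses the x-axis at x ∈ {-1, 1}.
3. Fitting integer coefficients to these (and the overall shape) gives p.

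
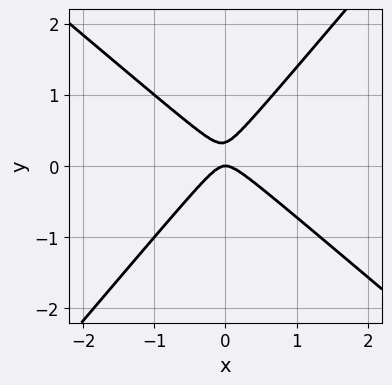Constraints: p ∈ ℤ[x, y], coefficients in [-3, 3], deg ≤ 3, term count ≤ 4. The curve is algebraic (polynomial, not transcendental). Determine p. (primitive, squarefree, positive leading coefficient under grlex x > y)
3*x^2 + x*y - 3*y^2 + y

Degree: a generic line meets the curve in up to 2 points, so deg p = 2.
Observable constraints: it crosses the y-axis at the gridline y = 0; it meets the x-axis at x = 0 (among the integer gridlines).
Fitting integer coefficients to these (and the overall shape) gives p.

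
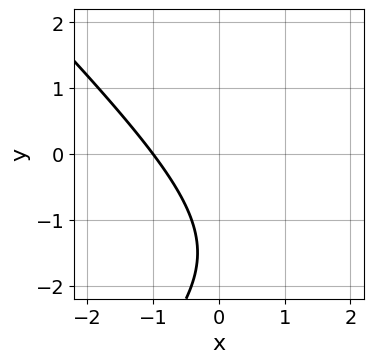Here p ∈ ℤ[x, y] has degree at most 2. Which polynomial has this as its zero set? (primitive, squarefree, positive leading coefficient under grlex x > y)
x^2 - y^2 - 2*x - 3*y - 3

1. Degree: the shape is more complex than any degree-1 curve, so deg p = 2.
2. From the axis intercepts and sections: it meets the x-axis at x = -1 (among the integer gridlines); the curve avoids every integer y-axis point in the box.
3. Putting this together gives p.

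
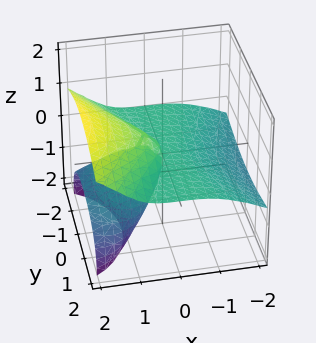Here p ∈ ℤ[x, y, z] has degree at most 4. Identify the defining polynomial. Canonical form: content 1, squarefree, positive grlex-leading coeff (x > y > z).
First, degree: no degree-2 surface has this shape, so deg p = 3.
Next, checking where it meets the axes: the visible y-axis segment lies entirely on the surface; one z-axis crossing is at z = 0.
Finally, together with the visible shape, these determine p as stated.

x^3 - 3*x*z^2 - 2*y^2*z - 2*z^3 + 3*x*z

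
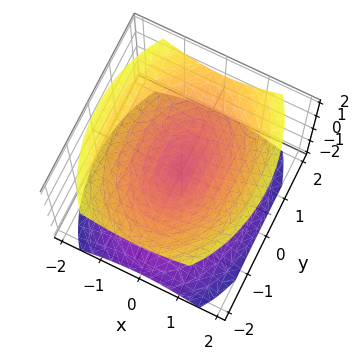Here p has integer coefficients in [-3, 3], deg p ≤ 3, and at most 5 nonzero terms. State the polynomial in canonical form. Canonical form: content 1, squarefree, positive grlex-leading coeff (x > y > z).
1. There are 2 components.
2. The degree is 2 — two nappes meeting at a single point; a quadric.
3. Symmetries: mirror symmetry x ↦ −x ⇒ only even powers of x; the y ↦ −y reflection is a symmetry, so y appears only in even powers; it's symmetric under z → −z, forcing even powers of z.
4. From the visible intercepts: one y-axis crossing is at y = 0; it crosses the z-axis at the gridline z = 0.
5. These observations pin down the coefficients.

2*x^2 + y^2 - 2*z^2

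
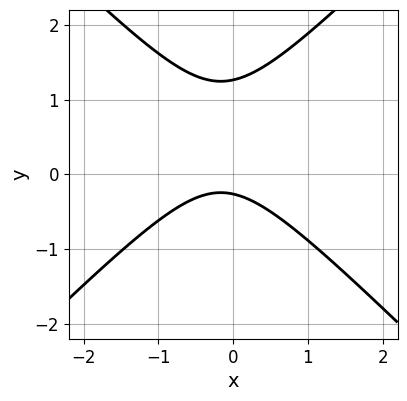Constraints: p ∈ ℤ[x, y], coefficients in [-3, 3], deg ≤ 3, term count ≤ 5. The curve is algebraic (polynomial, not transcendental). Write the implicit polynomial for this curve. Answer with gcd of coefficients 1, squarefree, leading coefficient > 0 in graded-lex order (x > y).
(a) Degree: a generic line meets the curve in up to 2 points, so deg p = 2.
(b) Reading off the gridlines: no x-intercept at any integer in the box.
(c) Together with the visible shape, these determine p as stated.

3*x^2 - 3*y^2 + x + 3*y + 1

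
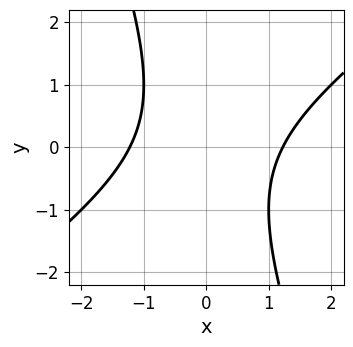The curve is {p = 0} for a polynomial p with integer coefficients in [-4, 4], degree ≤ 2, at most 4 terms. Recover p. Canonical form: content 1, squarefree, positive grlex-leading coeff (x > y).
(a) The degree is 2 — no degree-1 curve has this shape.
(b) Checking where it meets the axes: the curve avoids every integer y-axis point in the box.
(c) Together with the visible shape, these determine p as stated.

2*x^2 - 2*x*y - y^2 - 3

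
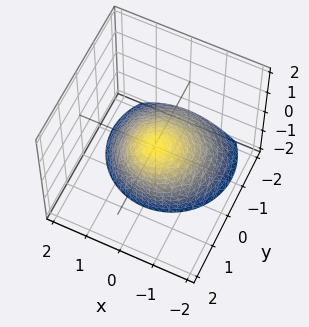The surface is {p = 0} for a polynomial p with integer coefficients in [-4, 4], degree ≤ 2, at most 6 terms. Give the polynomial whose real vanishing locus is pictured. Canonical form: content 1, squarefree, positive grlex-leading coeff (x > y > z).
x^2 + y^2 - y*z + z

(a) Degree: no degree-1 surface has this shape, so deg p = 2.
(b) Observable constraints: it meets the x-axis at x = 0 (among the integer gridlines); it meets the z-axis at z = 0 (among the integer gridlines); one y-axis crossing is at y = 0.
(c) Solving for integer coefficients yields p as stated.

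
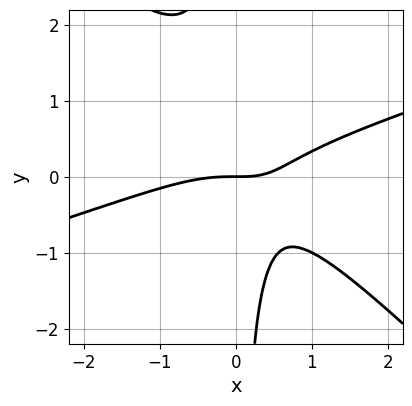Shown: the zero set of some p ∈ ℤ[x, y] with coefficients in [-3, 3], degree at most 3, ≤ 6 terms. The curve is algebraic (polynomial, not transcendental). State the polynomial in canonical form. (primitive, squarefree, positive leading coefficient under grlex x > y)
x^3 - 2*x^2*y - 3*x*y^2 + 2*x*y - 2*y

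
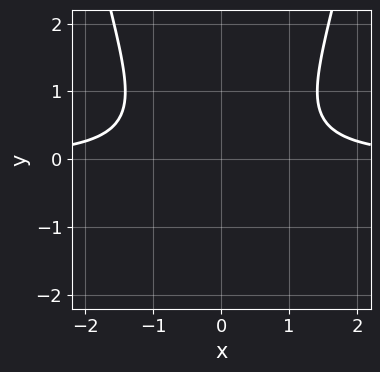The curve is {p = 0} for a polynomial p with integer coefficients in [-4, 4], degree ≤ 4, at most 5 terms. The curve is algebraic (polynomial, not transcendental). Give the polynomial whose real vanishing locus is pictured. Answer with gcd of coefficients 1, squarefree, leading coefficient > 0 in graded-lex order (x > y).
(a) deg p = 3. No degree-2 curve has this shape.
(b) Symmetries: it's symmetric under x → −x, forcing even powers of x.
(c) Checking where it meets the axes: the curve avoids every integer x-axis point in the box; it misses every integer gridline on the y-axis.
(d) Solving for integer coefficients yields p as stated.

x^2*y - y^2 - 1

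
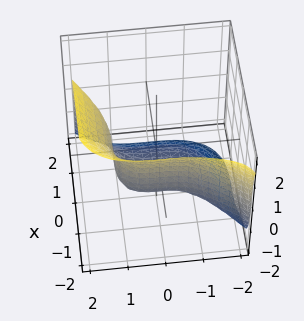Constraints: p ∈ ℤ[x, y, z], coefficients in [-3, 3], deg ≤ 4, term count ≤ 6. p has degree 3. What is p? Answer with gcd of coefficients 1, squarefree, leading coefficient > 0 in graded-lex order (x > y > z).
(a) The degree is 3 — the shape is more complex than any degree-2 surface.
(b) From the axis intercepts and sections: it crosses the x-axis at the gridline x = -1.
(c) The integer polynomial consistent with all of this is the stated p.

3*x^3 - 2*y^3 + 2*z^3 + 3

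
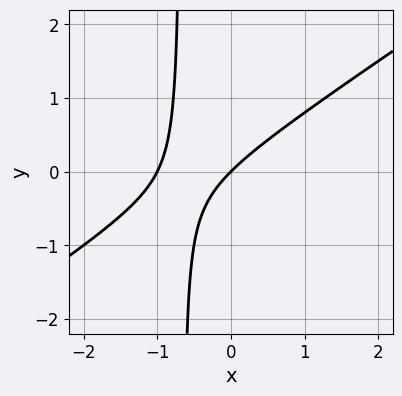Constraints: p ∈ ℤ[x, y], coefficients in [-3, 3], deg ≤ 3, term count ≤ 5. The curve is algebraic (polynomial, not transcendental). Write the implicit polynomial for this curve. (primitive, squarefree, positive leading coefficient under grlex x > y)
(a) Degree: no degree-1 curve has this shape, so deg p = 2.
(b) From the visible intercepts: one y-axis crossing is at y = 0; the x-axis gridline crossings are at x ∈ {-1, 0}.
(c) The integer polynomial consistent with all of this is the stated p.

2*x^2 - 3*x*y + 2*x - 2*y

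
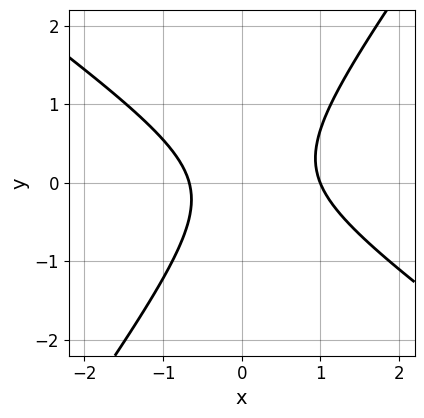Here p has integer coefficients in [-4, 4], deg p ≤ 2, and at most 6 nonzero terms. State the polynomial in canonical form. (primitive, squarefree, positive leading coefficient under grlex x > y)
3*x^2 + 2*x*y - 3*y^2 - x - 2

1. The degree is 2 — a generic line meets the curve in up to 2 points.
2. Observable constraints: it misses every integer gridline on the y-axis; one x-axis crossing is at x = 1.
3. Matching integer coefficients to the picture gives p.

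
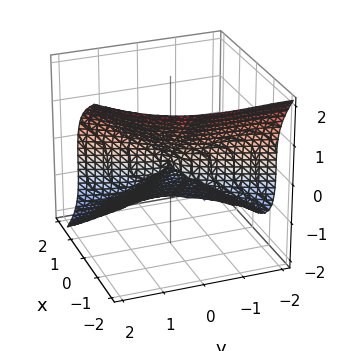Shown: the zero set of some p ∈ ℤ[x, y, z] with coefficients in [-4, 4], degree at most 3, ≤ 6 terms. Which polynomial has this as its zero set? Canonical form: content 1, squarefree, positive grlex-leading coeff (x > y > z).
2*x^3 + 2*x*y^2 - y^3 + 2*z^3 + 2*x*y

First, degree: no degree-2 surface has this shape, so deg p = 3.
Next, from the axis intercepts and sections: it meets the y-axis at y = 0 (among the integer gridlines); it meets the x-axis at x = 0 (among the integer gridlines).
Finally, putting this together gives p.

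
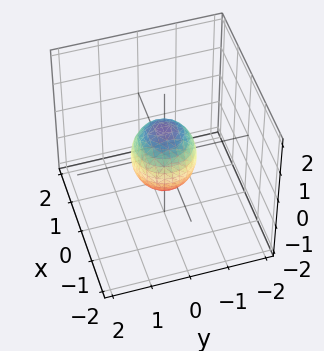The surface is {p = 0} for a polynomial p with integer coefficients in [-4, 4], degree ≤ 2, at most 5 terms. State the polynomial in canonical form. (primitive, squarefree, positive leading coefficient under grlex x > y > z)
3*x^2 + 3*y^2 + 2*z^2 - 2

1. deg p = 2. A generic line meets the surface in up to 2 points.
2. Symmetry: every cross-section ⟂ z is a circle, so x, y appear only via x² + y².
3. From the visible intercepts: among the integer gridlines, it crosses the z-axis at z ∈ {-1, 1}; a circular section at z = 0 has radius between 0 and 1.
4. Assembling these constraints gives the stated polynomial.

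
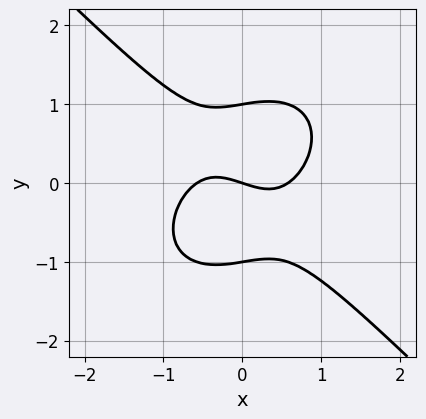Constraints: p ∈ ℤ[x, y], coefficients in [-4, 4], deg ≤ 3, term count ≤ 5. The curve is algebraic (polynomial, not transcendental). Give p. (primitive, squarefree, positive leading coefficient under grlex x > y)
3*x^3 + 3*y^3 - x - 3*y

deg p = 3.
Checking where it meets the axes: among the integer gridlines, it crosses the y-axis at y ∈ {-1, 0, 1}; one x-axis crossing is at x = 0.
Fitting integer coefficients to these (and the overall shape) gives p.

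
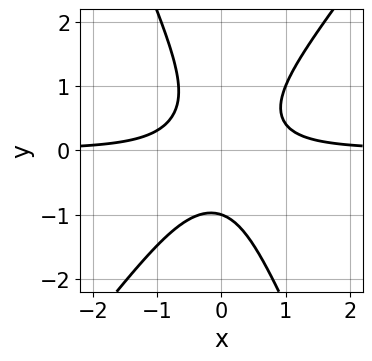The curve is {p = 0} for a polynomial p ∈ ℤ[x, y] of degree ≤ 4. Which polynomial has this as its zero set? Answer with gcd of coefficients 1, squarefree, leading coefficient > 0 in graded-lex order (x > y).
3*x^2*y - x*y^2 - y^3 - 1

deg p = 3. The shape is more complex than any degree-2 curve.
Checking where it meets the axes: it misses every integer gridline on the x-axis; it crosses the y-axis at the gridline y = -1.
The integer polynomial consistent with all of this is the stated p.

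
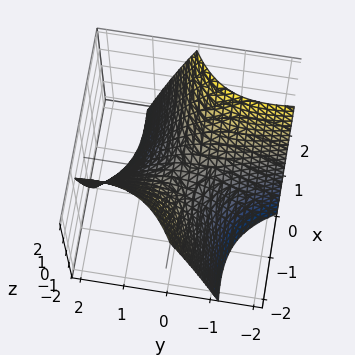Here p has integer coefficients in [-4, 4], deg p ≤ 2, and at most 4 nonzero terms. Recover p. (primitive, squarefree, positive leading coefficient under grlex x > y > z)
x^2 - 3*x*y - y^2 - 2*z

Degree: a generic line meets the surface in up to 2 points, so deg p = 2.
From the visible intercepts: it meets the z-axis at z = 0 (among the integer gridlines); it crosses the y-axis at the gridline y = 0; it meets the x-axis at x = 0 (among the integer gridlines).
Matching integer coefficients to the picture gives p.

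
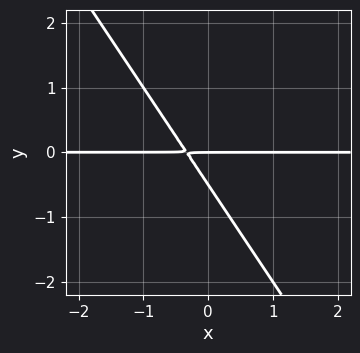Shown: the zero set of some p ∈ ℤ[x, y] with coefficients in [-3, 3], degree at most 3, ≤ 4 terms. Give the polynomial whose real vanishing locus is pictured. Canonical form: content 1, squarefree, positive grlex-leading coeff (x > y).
3*x*y + 2*y^2 + y

(a) The degree is 2 — no degree-1 curve has this shape.
(b) Against the integer gridlines: every point of the x-axis in the box is on the curve; it crosses the y-axis at the gridline y = 0.
(c) Fitting integer coefficients to these (and the overall shape) gives p.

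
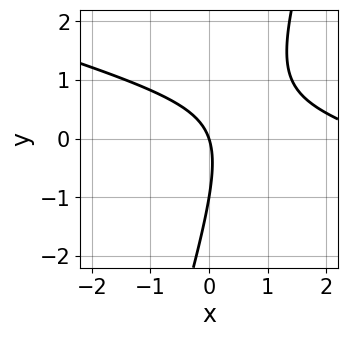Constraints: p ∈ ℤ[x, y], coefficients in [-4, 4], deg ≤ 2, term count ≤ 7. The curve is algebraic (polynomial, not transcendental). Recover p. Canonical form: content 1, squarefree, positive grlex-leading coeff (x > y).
x^2 + 3*x*y - y^2 - 3*x - y

First, the degree is 2 — no degree-1 curve has this shape.
Then, reading off the gridlines: among the integer gridlines, it crosses the y-axis at y ∈ {-1, 0}; one x-axis crossing is at x = 0.
Finally, putting this together gives p.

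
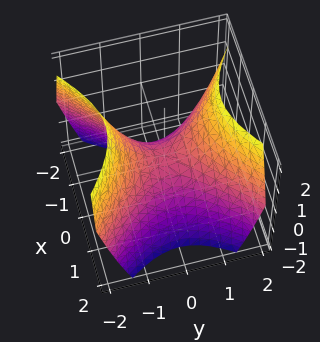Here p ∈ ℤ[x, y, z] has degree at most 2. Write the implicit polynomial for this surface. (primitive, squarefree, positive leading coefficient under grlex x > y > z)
x^2 - y^2 + z

deg p = 2.
Symmetries: it's symmetric under x → −x, forcing even powers of x; it's symmetric under y → −y, forcing even powers of y.
Observable constraints: it meets the x-axis at x = 0 (among the integer gridlines); it meets the y-axis at y = 0 (among the integer gridlines).
The integer polynomial consistent with all of this is the stated p.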